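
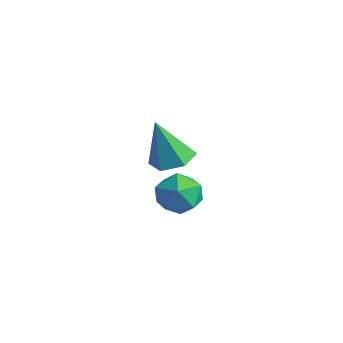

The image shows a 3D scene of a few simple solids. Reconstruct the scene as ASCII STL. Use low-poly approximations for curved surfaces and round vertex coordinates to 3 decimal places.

solid 
facet normal -0.823 0.568 -0.027
outer loop
vertex -0.01 3.494 -2.58
vertex -0.368 3.018 -1.688
vertex 0.238 3.9 -1.618
endloop
endfacet
facet normal -0.267 0.911 -0.316
outer loop
vertex -0.01 3.494 -2.58
vertex 0.238 3.9 -1.618
vertex 0.983 3.851 -2.389
endloop
endfacet
facet normal -0.020 0.515 -0.857
outer loop
vertex -0.01 3.494 -2.58
vertex 0.983 3.851 -2.389
vertex 0.837 2.939 -2.934
endloop
endfacet
facet normal -0.424 -0.071 -0.903
outer loop
vertex -0.01 3.494 -2.58
vertex 0.837 2.939 -2.934
vertex 0.001 2.425 -2.501
endloop
endfacet
facet normal -0.920 -0.038 -0.390
outer loop
vertex -0.01 3.494 -2.58
vertex 0.001 2.425 -2.501
vertex -0.368 3.018 -1.688
endloop
endfacet
facet normal 0.248 0.952 0.179
outer loop
vertex 0.983 3.851 -2.389
vertex 0.238 3.9 -1.618
vertex 1.239 3.595 -1.379
endloop
endfacet
facet normal -0.653 0.397 0.645
outer loop
vertex 0.238 3.9 -1.618
vertex -0.368 3.018 -1.688
vertex 0.403 3.081 -0.946
endloop
endfacet
facet normal -0.810 -0.583 0.058
outer loop
vertex -0.368 3.018 -1.688
vertex 0.001 2.425 -2.501
vertex 0.257 2.169 -1.491
endloop
endfacet
facet normal -0.009 -0.635 -0.772
outer loop
vertex 0.001 2.425 -2.501
vertex 0.837 2.939 -2.934
vertex 1.002 2.12 -2.262
endloop
endfacet
facet normal 0.645 0.313 -0.697
outer loop
vertex 0.837 2.939 -2.934
vertex 0.983 3.851 -2.389
vertex 1.608 3.002 -2.192
endloop
endfacet
facet normal 0.424 0.071 0.903
outer loop
vertex 1.25 2.526 -1.3
vertex 1.239 3.595 -1.379
vertex 0.403 3.081 -0.946
endloop
endfacet
facet normal 0.020 -0.515 0.857
outer loop
vertex 1.25 2.526 -1.3
vertex 0.403 3.081 -0.946
vertex 0.257 2.169 -1.491
endloop
endfacet
facet normal 0.267 -0.911 0.316
outer loop
vertex 1.25 2.526 -1.3
vertex 0.257 2.169 -1.491
vertex 1.002 2.12 -2.262
endloop
endfacet
facet normal 0.823 -0.568 0.027
outer loop
vertex 1.25 2.526 -1.3
vertex 1.002 2.12 -2.262
vertex 1.608 3.002 -2.192
endloop
endfacet
facet normal 0.920 0.038 0.390
outer loop
vertex 1.25 2.526 -1.3
vertex 1.608 3.002 -2.192
vertex 1.239 3.595 -1.379
endloop
endfacet
facet normal 0.009 0.635 0.772
outer loop
vertex 0.403 3.081 -0.946
vertex 1.239 3.595 -1.379
vertex 0.238 3.9 -1.618
endloop
endfacet
facet normal -0.645 -0.313 0.697
outer loop
vertex 0.257 2.169 -1.491
vertex 0.403 3.081 -0.946
vertex -0.368 3.018 -1.688
endloop
endfacet
facet normal -0.248 -0.952 -0.179
outer loop
vertex 1.002 2.12 -2.262
vertex 0.257 2.169 -1.491
vertex 0.001 2.425 -2.501
endloop
endfacet
facet normal 0.653 -0.397 -0.645
outer loop
vertex 1.608 3.002 -2.192
vertex 1.002 2.12 -2.262
vertex 0.837 2.939 -2.934
endloop
endfacet
facet normal 0.810 0.583 -0.058
outer loop
vertex 1.239 3.595 -1.379
vertex 1.608 3.002 -2.192
vertex 0.983 3.851 -2.389
endloop
endfacet
facet normal 0.141 0.274 -0.951
outer loop
vertex 2.696 2.339 1.537
vertex 2.184 1.64 1.26
vertex 1.798 2.446 1.435
endloop
endfacet
facet normal 0.025 0.791 0.611
outer loop
vertex 2.696 2.339 1.537
vertex 1.798 2.446 1.435
vertex 1.896 1.08 3.2
endloop
endfacet
facet normal 0.141 0.274 -0.951
outer loop
vertex 1.798 2.446 1.435
vertex 2.184 1.64 1.26
vertex 1.286 1.747 1.158
endloop
endfacet
facet normal -0.810 0.441 0.386
outer loop
vertex 1.798 2.446 1.435
vertex 1.286 1.747 1.158
vertex 1.896 1.08 3.2
endloop
endfacet
facet normal 0.141 0.275 -0.951
outer loop
vertex 1.286 1.747 1.158
vertex 2.184 1.64 1.26
vertex 1.671 0.941 0.982
endloop
endfacet
facet normal -0.886 -0.449 0.118
outer loop
vertex 1.286 1.747 1.158
vertex 1.671 0.941 0.982
vertex 1.896 1.08 3.2
endloop
endfacet
facet normal 0.141 0.275 -0.951
outer loop
vertex 1.671 0.941 0.982
vertex 2.184 1.64 1.26
vertex 2.569 0.835 1.084
endloop
endfacet
facet normal -0.125 -0.989 0.075
outer loop
vertex 1.671 0.941 0.982
vertex 2.569 0.835 1.084
vertex 1.896 1.08 3.2
endloop
endfacet
facet normal 0.141 0.275 -0.951
outer loop
vertex 2.569 0.835 1.084
vertex 2.184 1.64 1.26
vertex 3.081 1.534 1.362
endloop
endfacet
facet normal 0.709 -0.638 0.299
outer loop
vertex 2.569 0.835 1.084
vertex 3.081 1.534 1.362
vertex 1.896 1.08 3.2
endloop
endfacet
facet normal 0.141 0.274 -0.951
outer loop
vertex 3.081 1.534 1.362
vertex 2.184 1.64 1.26
vertex 2.696 2.339 1.537
endloop
endfacet
facet normal 0.784 0.252 0.568
outer loop
vertex 3.081 1.534 1.362
vertex 2.696 2.339 1.537
vertex 1.896 1.08 3.2
endloop
endfacet

endsolid


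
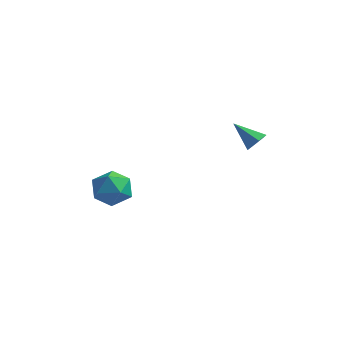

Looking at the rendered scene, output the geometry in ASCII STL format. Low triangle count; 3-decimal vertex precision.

solid 
facet normal 0.255 0.844 0.472
outer loop
vertex -2.79 -2.736 -2.383
vertex -3.401 -3.062 -1.469
vertex -2.295 -3.35 -1.552
endloop
endfacet
facet normal 0.767 0.642 0.017
outer loop
vertex -2.79 -2.736 -2.383
vertex -2.295 -3.35 -1.552
vertex -2.072 -3.587 -2.651
endloop
endfacet
facet normal 0.480 0.605 -0.635
outer loop
vertex -2.79 -2.736 -2.383
vertex -2.072 -3.587 -2.651
vertex -3.04 -3.445 -3.247
endloop
endfacet
facet normal -0.208 0.785 -0.584
outer loop
vertex -2.79 -2.736 -2.383
vertex -3.04 -3.445 -3.247
vertex -3.862 -3.12 -2.517
endloop
endfacet
facet normal -0.347 0.933 0.101
outer loop
vertex -2.79 -2.736 -2.383
vertex -3.862 -3.12 -2.517
vertex -3.401 -3.062 -1.469
endloop
endfacet
facet normal 0.979 -0.014 0.202
outer loop
vertex -2.072 -3.587 -2.651
vertex -2.295 -3.35 -1.552
vertex -2.238 -4.44 -1.903
endloop
endfacet
facet normal 0.152 0.313 0.938
outer loop
vertex -2.295 -3.35 -1.552
vertex -3.401 -3.062 -1.469
vertex -3.06 -4.115 -1.173
endloop
endfacet
facet normal -0.824 0.456 0.337
outer loop
vertex -3.401 -3.062 -1.469
vertex -3.862 -3.12 -2.517
vertex -4.028 -3.973 -1.769
endloop
endfacet
facet normal -0.599 0.217 -0.771
outer loop
vertex -3.862 -3.12 -2.517
vertex -3.04 -3.445 -3.247
vertex -3.805 -4.21 -2.868
endloop
endfacet
facet normal 0.515 -0.073 -0.854
outer loop
vertex -3.04 -3.445 -3.247
vertex -2.072 -3.587 -2.651
vertex -2.699 -4.498 -2.951
endloop
endfacet
facet normal 0.208 -0.785 0.584
outer loop
vertex -3.31 -4.824 -2.037
vertex -2.238 -4.44 -1.903
vertex -3.06 -4.115 -1.173
endloop
endfacet
facet normal -0.480 -0.605 0.635
outer loop
vertex -3.31 -4.824 -2.037
vertex -3.06 -4.115 -1.173
vertex -4.028 -3.973 -1.769
endloop
endfacet
facet normal -0.767 -0.642 -0.017
outer loop
vertex -3.31 -4.824 -2.037
vertex -4.028 -3.973 -1.769
vertex -3.805 -4.21 -2.868
endloop
endfacet
facet normal -0.255 -0.844 -0.472
outer loop
vertex -3.31 -4.824 -2.037
vertex -3.805 -4.21 -2.868
vertex -2.699 -4.498 -2.951
endloop
endfacet
facet normal 0.347 -0.933 -0.101
outer loop
vertex -3.31 -4.824 -2.037
vertex -2.699 -4.498 -2.951
vertex -2.238 -4.44 -1.903
endloop
endfacet
facet normal 0.599 -0.217 0.771
outer loop
vertex -3.06 -4.115 -1.173
vertex -2.238 -4.44 -1.903
vertex -2.295 -3.35 -1.552
endloop
endfacet
facet normal -0.515 0.073 0.854
outer loop
vertex -4.028 -3.973 -1.769
vertex -3.06 -4.115 -1.173
vertex -3.401 -3.062 -1.469
endloop
endfacet
facet normal -0.979 0.014 -0.202
outer loop
vertex -3.805 -4.21 -2.868
vertex -4.028 -3.973 -1.769
vertex -3.862 -3.12 -2.517
endloop
endfacet
facet normal -0.152 -0.313 -0.938
outer loop
vertex -2.699 -4.498 -2.951
vertex -3.805 -4.21 -2.868
vertex -3.04 -3.445 -3.247
endloop
endfacet
facet normal 0.824 -0.456 -0.337
outer loop
vertex -2.238 -4.44 -1.903
vertex -2.699 -4.498 -2.951
vertex -2.072 -3.587 -2.651
endloop
endfacet
facet normal 0.806 -0.057 -0.589
outer loop
vertex 3.869 -2.082 2.046
vertex 3.593 -1.654 1.627
vertex 3.97 -1.434 2.122
endloop
endfacet
facet normal 0.262 -0.153 0.953
outer loop
vertex 3.869 -2.082 2.046
vertex 3.97 -1.434 2.122
vertex 2.327 -1.566 2.553
endloop
endfacet
facet normal 0.806 -0.055 -0.589
outer loop
vertex 3.97 -1.434 2.122
vertex 3.593 -1.654 1.627
vertex 3.693 -1.006 1.703
endloop
endfacet
facet normal 0.117 0.732 0.671
outer loop
vertex 3.97 -1.434 2.122
vertex 3.693 -1.006 1.703
vertex 2.327 -1.566 2.553
endloop
endfacet
facet normal 0.806 -0.055 -0.589
outer loop
vertex 3.693 -1.006 1.703
vertex 3.593 -1.654 1.627
vertex 3.316 -1.226 1.208
endloop
endfacet
facet normal -0.421 0.904 -0.081
outer loop
vertex 3.693 -1.006 1.703
vertex 3.316 -1.226 1.208
vertex 2.327 -1.566 2.553
endloop
endfacet
facet normal 0.805 -0.056 -0.590
outer loop
vertex 3.316 -1.226 1.208
vertex 3.593 -1.654 1.627
vertex 3.215 -1.874 1.132
endloop
endfacet
facet normal -0.813 0.191 -0.550
outer loop
vertex 3.316 -1.226 1.208
vertex 3.215 -1.874 1.132
vertex 2.327 -1.566 2.553
endloop
endfacet
facet normal 0.805 -0.056 -0.590
outer loop
vertex 3.215 -1.874 1.132
vertex 3.593 -1.654 1.627
vertex 3.492 -2.302 1.551
endloop
endfacet
facet normal -0.668 -0.694 -0.267
outer loop
vertex 3.215 -1.874 1.132
vertex 3.492 -2.302 1.551
vertex 2.327 -1.566 2.553
endloop
endfacet
facet normal 0.806 -0.057 -0.589
outer loop
vertex 3.492 -2.302 1.551
vertex 3.593 -1.654 1.627
vertex 3.869 -2.082 2.046
endloop
endfacet
facet normal -0.130 -0.865 0.484
outer loop
vertex 3.492 -2.302 1.551
vertex 3.869 -2.082 2.046
vertex 2.327 -1.566 2.553
endloop
endfacet

endsolid


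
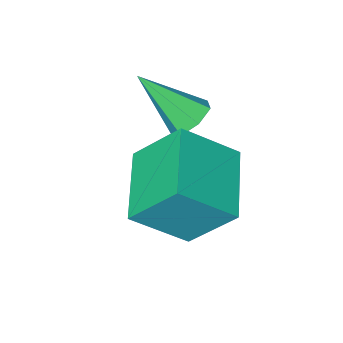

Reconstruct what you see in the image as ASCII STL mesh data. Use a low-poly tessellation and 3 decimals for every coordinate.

solid 
facet normal -0.434 0.496 0.753
outer loop
vertex -3.222 2.003 2.376
vertex -2.249 3.421 2.003
vertex -4.318 2.502 1.416
endloop
endfacet
facet normal -0.553 -0.806 0.212
outer loop
vertex -3.651 1.739 0.257
vertex -3.222 2.003 2.376
vertex -4.318 2.502 1.416
endloop
endfacet
facet normal -0.434 0.496 0.753
outer loop
vertex -4.318 2.502 1.416
vertex -2.249 3.421 2.003
vertex -3.345 3.92 1.043
endloop
endfacet
facet normal -0.712 0.324 -0.623
outer loop
vertex -3.345 3.92 1.043
vertex -3.651 1.739 0.257
vertex -4.318 2.502 1.416
endloop
endfacet
facet normal 0.712 -0.324 0.623
outer loop
vertex -3.222 2.003 2.376
vertex -1.582 2.658 0.844
vertex -2.249 3.421 2.003
endloop
endfacet
facet normal -0.553 -0.806 0.212
outer loop
vertex -2.555 1.24 1.217
vertex -3.222 2.003 2.376
vertex -3.651 1.739 0.257
endloop
endfacet
facet normal 0.712 -0.324 0.623
outer loop
vertex -2.555 1.24 1.217
vertex -1.582 2.658 0.844
vertex -3.222 2.003 2.376
endloop
endfacet
facet normal 0.553 0.806 -0.212
outer loop
vertex -2.249 3.421 2.003
vertex -1.582 2.658 0.844
vertex -3.345 3.92 1.043
endloop
endfacet
facet normal -0.712 0.324 -0.623
outer loop
vertex -2.678 3.157 -0.116
vertex -3.651 1.739 0.257
vertex -3.345 3.92 1.043
endloop
endfacet
facet normal 0.553 0.806 -0.212
outer loop
vertex -3.345 3.92 1.043
vertex -1.582 2.658 0.844
vertex -2.678 3.157 -0.116
endloop
endfacet
facet normal 0.434 -0.496 -0.753
outer loop
vertex -2.678 3.157 -0.116
vertex -2.555 1.24 1.217
vertex -3.651 1.739 0.257
endloop
endfacet
facet normal 0.434 -0.496 -0.753
outer loop
vertex -1.582 2.658 0.844
vertex -2.555 1.24 1.217
vertex -2.678 3.157 -0.116
endloop
endfacet
facet normal -0.476 0.530 -0.702
outer loop
vertex -3.381 1.754 1.84
vertex -3.829 1.422 1.893
vertex -3.71 1.894 2.169
endloop
endfacet
facet normal 0.679 0.600 0.424
outer loop
vertex -3.381 1.754 1.84
vertex -3.71 1.894 2.169
vertex -3.071 0.578 3.007
endloop
endfacet
facet normal -0.477 0.530 -0.701
outer loop
vertex -3.71 1.894 2.169
vertex -3.829 1.422 1.893
vertex -4.128 1.679 2.291
endloop
endfacet
facet normal -0.024 0.529 0.849
outer loop
vertex -3.71 1.894 2.169
vertex -4.128 1.679 2.291
vertex -3.071 0.578 3.007
endloop
endfacet
facet normal -0.477 0.530 -0.701
outer loop
vertex -4.128 1.679 2.291
vertex -3.829 1.422 1.893
vertex -4.321 1.27 2.113
endloop
endfacet
facet normal -0.603 -0.062 0.795
outer loop
vertex -4.128 1.679 2.291
vertex -4.321 1.27 2.113
vertex -3.071 0.578 3.007
endloop
endfacet
facet normal -0.477 0.532 -0.700
outer loop
vertex -4.321 1.27 2.113
vertex -3.829 1.422 1.893
vertex -4.144 0.976 1.769
endloop
endfacet
facet normal -0.618 -0.726 0.302
outer loop
vertex -4.321 1.27 2.113
vertex -4.144 0.976 1.769
vertex -3.071 0.578 3.007
endloop
endfacet
facet normal -0.476 0.531 -0.701
outer loop
vertex -4.144 0.976 1.769
vertex -3.829 1.422 1.893
vertex -3.729 1.018 1.519
endloop
endfacet
facet normal -0.059 -0.964 -0.259
outer loop
vertex -4.144 0.976 1.769
vertex -3.729 1.018 1.519
vertex -3.071 0.578 3.007
endloop
endfacet
facet normal -0.477 0.530 -0.701
outer loop
vertex -3.729 1.018 1.519
vertex -3.829 1.422 1.893
vertex -3.39 1.364 1.55
endloop
endfacet
facet normal 0.653 -0.598 -0.465
outer loop
vertex -3.729 1.018 1.519
vertex -3.39 1.364 1.55
vertex -3.071 0.578 3.007
endloop
endfacet
facet normal -0.477 0.532 -0.700
outer loop
vertex -3.39 1.364 1.55
vertex -3.829 1.422 1.893
vertex -3.381 1.754 1.84
endloop
endfacet
facet normal 0.982 0.098 -0.162
outer loop
vertex -3.39 1.364 1.55
vertex -3.381 1.754 1.84
vertex -3.071 0.578 3.007
endloop
endfacet

endsolid


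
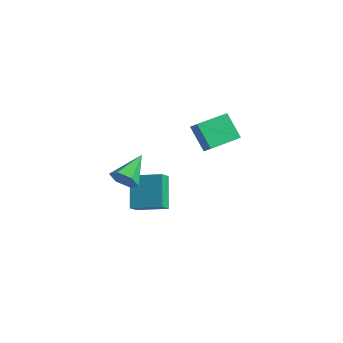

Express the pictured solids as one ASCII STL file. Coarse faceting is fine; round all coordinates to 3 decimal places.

solid 
facet normal -0.651 0.178 0.738
outer loop
vertex 2.236 2.899 3.143
vertex 2.872 4.761 3.255
vertex 1.604 3.152 2.525
endloop
endfacet
facet normal -0.323 -0.945 -0.057
outer loop
vertex 2.748 2.839 1.225
vertex 2.236 2.899 3.143
vertex 1.604 3.152 2.525
endloop
endfacet
facet normal -0.650 0.177 0.739
outer loop
vertex 1.604 3.152 2.525
vertex 2.872 4.761 3.255
vertex 2.239 5.014 2.637
endloop
endfacet
facet normal -0.688 0.275 -0.672
outer loop
vertex 2.239 5.014 2.637
vertex 2.748 2.839 1.225
vertex 1.604 3.152 2.525
endloop
endfacet
facet normal 0.688 -0.275 0.672
outer loop
vertex 2.236 2.899 3.143
vertex 4.016 4.448 1.955
vertex 2.872 4.761 3.255
endloop
endfacet
facet normal -0.322 -0.945 -0.057
outer loop
vertex 3.381 2.586 1.843
vertex 2.236 2.899 3.143
vertex 2.748 2.839 1.225
endloop
endfacet
facet normal 0.688 -0.275 0.672
outer loop
vertex 3.381 2.586 1.843
vertex 4.016 4.448 1.955
vertex 2.236 2.899 3.143
endloop
endfacet
facet normal 0.323 0.945 0.056
outer loop
vertex 2.872 4.761 3.255
vertex 4.016 4.448 1.955
vertex 2.239 5.014 2.637
endloop
endfacet
facet normal -0.688 0.275 -0.672
outer loop
vertex 3.384 4.701 1.337
vertex 2.748 2.839 1.225
vertex 2.239 5.014 2.637
endloop
endfacet
facet normal 0.323 0.945 0.057
outer loop
vertex 2.239 5.014 2.637
vertex 4.016 4.448 1.955
vertex 3.384 4.701 1.337
endloop
endfacet
facet normal 0.650 -0.178 -0.739
outer loop
vertex 3.384 4.701 1.337
vertex 3.381 2.586 1.843
vertex 2.748 2.839 1.225
endloop
endfacet
facet normal 0.651 -0.178 -0.738
outer loop
vertex 4.016 4.448 1.955
vertex 3.381 2.586 1.843
vertex 3.384 4.701 1.337
endloop
endfacet
facet normal -0.427 0.557 0.713
outer loop
vertex 1.277 -1.659 1.254
vertex 2.858 -0.979 1.669
vertex 1.134 -0.922 0.593
endloop
endfacet
facet normal -0.893 -0.384 -0.235
outer loop
vertex 2.022 -2.081 -0.889
vertex 1.277 -1.659 1.254
vertex 1.134 -0.922 0.593
endloop
endfacet
facet normal -0.426 0.557 0.713
outer loop
vertex 1.134 -0.922 0.593
vertex 2.858 -0.979 1.669
vertex 2.715 -0.243 1.008
endloop
endfacet
facet normal -0.143 0.736 -0.661
outer loop
vertex 2.715 -0.243 1.008
vertex 2.022 -2.081 -0.889
vertex 1.134 -0.922 0.593
endloop
endfacet
facet normal 0.143 -0.736 0.661
outer loop
vertex 1.277 -1.659 1.254
vertex 3.746 -2.138 0.187
vertex 2.858 -0.979 1.669
endloop
endfacet
facet normal -0.893 -0.384 -0.235
outer loop
vertex 2.165 -2.817 -0.228
vertex 1.277 -1.659 1.254
vertex 2.022 -2.081 -0.889
endloop
endfacet
facet normal 0.143 -0.737 0.661
outer loop
vertex 2.165 -2.817 -0.228
vertex 3.746 -2.138 0.187
vertex 1.277 -1.659 1.254
endloop
endfacet
facet normal 0.893 0.384 0.235
outer loop
vertex 2.858 -0.979 1.669
vertex 3.746 -2.138 0.187
vertex 2.715 -0.243 1.008
endloop
endfacet
facet normal -0.143 0.736 -0.661
outer loop
vertex 3.603 -1.401 -0.474
vertex 2.022 -2.081 -0.889
vertex 2.715 -0.243 1.008
endloop
endfacet
facet normal 0.893 0.384 0.235
outer loop
vertex 2.715 -0.243 1.008
vertex 3.746 -2.138 0.187
vertex 3.603 -1.401 -0.474
endloop
endfacet
facet normal 0.427 -0.557 -0.713
outer loop
vertex 3.603 -1.401 -0.474
vertex 2.165 -2.817 -0.228
vertex 2.022 -2.081 -0.889
endloop
endfacet
facet normal 0.426 -0.557 -0.713
outer loop
vertex 3.746 -2.138 0.187
vertex 2.165 -2.817 -0.228
vertex 3.603 -1.401 -0.474
endloop
endfacet
facet normal 0.104 -0.899 -0.425
outer loop
vertex 2.961 -3.602 2.948
vertex 2.3 -3.438 2.439
vertex 3.087 -3.231 2.193
endloop
endfacet
facet normal 0.882 0.347 0.318
outer loop
vertex 2.961 -3.602 2.948
vertex 3.087 -3.231 2.193
vertex 2.1 -1.702 3.261
endloop
endfacet
facet normal 0.103 -0.899 -0.426
outer loop
vertex 3.087 -3.231 2.193
vertex 2.3 -3.438 2.439
vertex 2.426 -3.066 1.685
endloop
endfacet
facet normal 0.543 0.687 -0.483
outer loop
vertex 3.087 -3.231 2.193
vertex 2.426 -3.066 1.685
vertex 2.1 -1.702 3.261
endloop
endfacet
facet normal 0.103 -0.899 -0.426
outer loop
vertex 2.426 -3.066 1.685
vertex 2.3 -3.438 2.439
vertex 1.639 -3.273 1.931
endloop
endfacet
facet normal -0.377 0.660 -0.650
outer loop
vertex 2.426 -3.066 1.685
vertex 1.639 -3.273 1.931
vertex 2.1 -1.702 3.261
endloop
endfacet
facet normal 0.102 -0.899 -0.425
outer loop
vertex 1.639 -3.273 1.931
vertex 2.3 -3.438 2.439
vertex 1.513 -3.644 2.685
endloop
endfacet
facet normal -0.956 0.293 -0.015
outer loop
vertex 1.639 -3.273 1.931
vertex 1.513 -3.644 2.685
vertex 2.1 -1.702 3.261
endloop
endfacet
facet normal 0.102 -0.899 -0.425
outer loop
vertex 1.513 -3.644 2.685
vertex 2.3 -3.438 2.439
vertex 2.174 -3.809 3.193
endloop
endfacet
facet normal -0.616 -0.047 0.786
outer loop
vertex 1.513 -3.644 2.685
vertex 2.174 -3.809 3.193
vertex 2.1 -1.702 3.261
endloop
endfacet
facet normal 0.104 -0.899 -0.425
outer loop
vertex 2.174 -3.809 3.193
vertex 2.3 -3.438 2.439
vertex 2.961 -3.602 2.948
endloop
endfacet
facet normal 0.302 -0.020 0.953
outer loop
vertex 2.174 -3.809 3.193
vertex 2.961 -3.602 2.948
vertex 2.1 -1.702 3.261
endloop
endfacet

endsolid


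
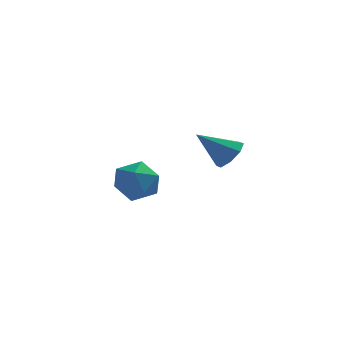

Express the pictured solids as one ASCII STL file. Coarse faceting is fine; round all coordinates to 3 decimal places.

solid 
facet normal -0.851 0.487 0.195
outer loop
vertex -4.456 1.582 -3.412
vertex -4.35 1.334 -2.331
vertex -3.905 2.273 -2.733
endloop
endfacet
facet normal -0.518 0.773 -0.366
outer loop
vertex -4.456 1.582 -3.412
vertex -3.905 2.273 -2.733
vertex -3.507 2.058 -3.751
endloop
endfacet
facet normal -0.439 0.263 -0.859
outer loop
vertex -4.456 1.582 -3.412
vertex -3.507 2.058 -3.751
vertex -3.705 0.985 -3.978
endloop
endfacet
facet normal -0.723 -0.338 -0.602
outer loop
vertex -4.456 1.582 -3.412
vertex -3.705 0.985 -3.978
vertex -4.226 0.537 -3.101
endloop
endfacet
facet normal -0.978 -0.200 0.050
outer loop
vertex -4.456 1.582 -3.412
vertex -4.226 0.537 -3.101
vertex -4.35 1.334 -2.331
endloop
endfacet
facet normal 0.132 0.979 -0.155
outer loop
vertex -3.507 2.058 -3.751
vertex -3.905 2.273 -2.733
vertex -2.814 2.103 -2.879
endloop
endfacet
facet normal -0.407 0.516 0.754
outer loop
vertex -3.905 2.273 -2.733
vertex -4.35 1.334 -2.331
vertex -3.335 1.655 -2.002
endloop
endfacet
facet normal -0.613 -0.596 0.518
outer loop
vertex -4.35 1.334 -2.331
vertex -4.226 0.537 -3.101
vertex -3.533 0.582 -2.229
endloop
endfacet
facet normal -0.200 -0.820 -0.537
outer loop
vertex -4.226 0.537 -3.101
vertex -3.705 0.985 -3.978
vertex -3.135 0.367 -3.247
endloop
endfacet
facet normal 0.260 0.154 -0.953
outer loop
vertex -3.705 0.985 -3.978
vertex -3.507 2.058 -3.751
vertex -2.69 1.306 -3.649
endloop
endfacet
facet normal 0.723 0.338 0.602
outer loop
vertex -2.584 1.058 -2.568
vertex -2.814 2.103 -2.879
vertex -3.335 1.655 -2.002
endloop
endfacet
facet normal 0.439 -0.263 0.859
outer loop
vertex -2.584 1.058 -2.568
vertex -3.335 1.655 -2.002
vertex -3.533 0.582 -2.229
endloop
endfacet
facet normal 0.518 -0.773 0.366
outer loop
vertex -2.584 1.058 -2.568
vertex -3.533 0.582 -2.229
vertex -3.135 0.367 -3.247
endloop
endfacet
facet normal 0.851 -0.487 -0.195
outer loop
vertex -2.584 1.058 -2.568
vertex -3.135 0.367 -3.247
vertex -2.69 1.306 -3.649
endloop
endfacet
facet normal 0.978 0.200 -0.050
outer loop
vertex -2.584 1.058 -2.568
vertex -2.69 1.306 -3.649
vertex -2.814 2.103 -2.879
endloop
endfacet
facet normal 0.200 0.820 0.537
outer loop
vertex -3.335 1.655 -2.002
vertex -2.814 2.103 -2.879
vertex -3.905 2.273 -2.733
endloop
endfacet
facet normal -0.260 -0.154 0.953
outer loop
vertex -3.533 0.582 -2.229
vertex -3.335 1.655 -2.002
vertex -4.35 1.334 -2.331
endloop
endfacet
facet normal -0.132 -0.979 0.155
outer loop
vertex -3.135 0.367 -3.247
vertex -3.533 0.582 -2.229
vertex -4.226 0.537 -3.101
endloop
endfacet
facet normal 0.407 -0.516 -0.754
outer loop
vertex -2.69 1.306 -3.649
vertex -3.135 0.367 -3.247
vertex -3.705 0.985 -3.978
endloop
endfacet
facet normal 0.613 0.596 -0.518
outer loop
vertex -2.814 2.103 -2.879
vertex -2.69 1.306 -3.649
vertex -3.507 2.058 -3.751
endloop
endfacet
facet normal 0.757 0.115 -0.643
outer loop
vertex 0.945 -3.513 0.979
vertex 0.438 -3.494 0.386
vertex 0.757 -2.96 0.857
endloop
endfacet
facet normal 0.224 0.282 0.933
outer loop
vertex 0.945 -3.513 0.979
vertex 0.757 -2.96 0.857
vertex -0.818 -3.686 1.454
endloop
endfacet
facet normal 0.756 0.116 -0.644
outer loop
vertex 0.757 -2.96 0.857
vertex 0.438 -3.494 0.386
vertex 0.382 -2.719 0.46
endloop
endfacet
facet normal -0.134 0.786 0.603
outer loop
vertex 0.757 -2.96 0.857
vertex 0.382 -2.719 0.46
vertex -0.818 -3.686 1.454
endloop
endfacet
facet normal 0.757 0.116 -0.643
outer loop
vertex 0.382 -2.719 0.46
vertex 0.438 -3.494 0.386
vertex 0.04 -2.932 0.019
endloop
endfacet
facet normal -0.590 0.804 0.069
outer loop
vertex 0.382 -2.719 0.46
vertex 0.04 -2.932 0.019
vertex -0.818 -3.686 1.454
endloop
endfacet
facet normal 0.757 0.116 -0.643
outer loop
vertex 0.04 -2.932 0.019
vertex 0.438 -3.494 0.386
vertex -0.069 -3.474 -0.207
endloop
endfacet
facet normal -0.877 0.324 -0.354
outer loop
vertex 0.04 -2.932 0.019
vertex -0.069 -3.474 -0.207
vertex -0.818 -3.686 1.454
endloop
endfacet
facet normal 0.757 0.115 -0.643
outer loop
vertex -0.069 -3.474 -0.207
vertex 0.438 -3.494 0.386
vertex 0.119 -4.027 -0.085
endloop
endfacet
facet normal -0.827 -0.374 -0.421
outer loop
vertex -0.069 -3.474 -0.207
vertex 0.119 -4.027 -0.085
vertex -0.818 -3.686 1.454
endloop
endfacet
facet normal 0.756 0.116 -0.644
outer loop
vertex 0.119 -4.027 -0.085
vertex 0.438 -3.494 0.386
vertex 0.494 -4.268 0.312
endloop
endfacet
facet normal -0.469 -0.879 -0.091
outer loop
vertex 0.119 -4.027 -0.085
vertex 0.494 -4.268 0.312
vertex -0.818 -3.686 1.454
endloop
endfacet
facet normal 0.757 0.116 -0.643
outer loop
vertex 0.494 -4.268 0.312
vertex 0.438 -3.494 0.386
vertex 0.836 -4.055 0.753
endloop
endfacet
facet normal -0.012 -0.897 0.443
outer loop
vertex 0.494 -4.268 0.312
vertex 0.836 -4.055 0.753
vertex -0.818 -3.686 1.454
endloop
endfacet
facet normal 0.757 0.116 -0.643
outer loop
vertex 0.836 -4.055 0.753
vertex 0.438 -3.494 0.386
vertex 0.945 -3.513 0.979
endloop
endfacet
facet normal 0.274 -0.417 0.867
outer loop
vertex 0.836 -4.055 0.753
vertex 0.945 -3.513 0.979
vertex -0.818 -3.686 1.454
endloop
endfacet

endsolid


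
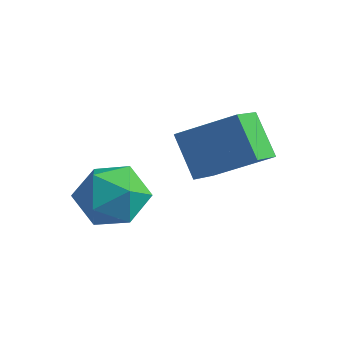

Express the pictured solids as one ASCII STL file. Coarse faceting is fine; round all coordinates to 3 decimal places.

solid 
facet normal -0.631 0.239 0.738
outer loop
vertex 0.176 -1.52 1.798
vertex 1.558 -0.733 2.725
vertex -0.072 -0.413 1.228
endloop
endfacet
facet normal -0.751 -0.427 -0.503
outer loop
vertex 0.862 -0.767 0.135
vertex 0.176 -1.52 1.798
vertex -0.072 -0.413 1.228
endloop
endfacet
facet normal -0.631 0.239 0.738
outer loop
vertex -0.072 -0.413 1.228
vertex 1.558 -0.733 2.725
vertex 1.309 0.374 2.154
endloop
endfacet
facet normal -0.195 0.872 -0.449
outer loop
vertex 1.309 0.374 2.154
vertex 0.862 -0.767 0.135
vertex -0.072 -0.413 1.228
endloop
endfacet
facet normal 0.195 -0.872 0.449
outer loop
vertex 0.176 -1.52 1.798
vertex 2.492 -1.087 1.632
vertex 1.558 -0.733 2.725
endloop
endfacet
facet normal -0.750 -0.428 -0.504
outer loop
vertex 1.111 -1.874 0.706
vertex 0.176 -1.52 1.798
vertex 0.862 -0.767 0.135
endloop
endfacet
facet normal 0.195 -0.872 0.450
outer loop
vertex 1.111 -1.874 0.706
vertex 2.492 -1.087 1.632
vertex 0.176 -1.52 1.798
endloop
endfacet
facet normal 0.751 0.428 0.503
outer loop
vertex 1.558 -0.733 2.725
vertex 2.492 -1.087 1.632
vertex 1.309 0.374 2.154
endloop
endfacet
facet normal -0.195 0.872 -0.449
outer loop
vertex 2.244 0.02 1.062
vertex 0.862 -0.767 0.135
vertex 1.309 0.374 2.154
endloop
endfacet
facet normal 0.750 0.428 0.504
outer loop
vertex 1.309 0.374 2.154
vertex 2.492 -1.087 1.632
vertex 2.244 0.02 1.062
endloop
endfacet
facet normal 0.631 -0.239 -0.738
outer loop
vertex 2.244 0.02 1.062
vertex 1.111 -1.874 0.706
vertex 0.862 -0.767 0.135
endloop
endfacet
facet normal 0.631 -0.239 -0.738
outer loop
vertex 2.492 -1.087 1.632
vertex 1.111 -1.874 0.706
vertex 2.244 0.02 1.062
endloop
endfacet
facet normal -0.994 -0.071 -0.079
outer loop
vertex -1.536 -2.666 -0.857
vertex -1.525 -3.538 -0.215
vertex -1.63 -2.55 0.216
endloop
endfacet
facet normal -0.782 0.608 -0.134
outer loop
vertex -1.536 -2.666 -0.857
vertex -1.63 -2.55 0.216
vertex -1.004 -1.87 -0.349
endloop
endfacet
facet normal -0.327 0.654 -0.682
outer loop
vertex -1.536 -2.666 -0.857
vertex -1.004 -1.87 -0.349
vertex -0.512 -2.438 -1.129
endloop
endfacet
facet normal -0.257 0.003 -0.966
outer loop
vertex -1.536 -2.666 -0.857
vertex -0.512 -2.438 -1.129
vertex -0.834 -3.469 -1.046
endloop
endfacet
facet normal -0.670 -0.446 -0.594
outer loop
vertex -1.536 -2.666 -0.857
vertex -0.834 -3.469 -1.046
vertex -1.525 -3.538 -0.215
endloop
endfacet
facet normal -0.428 0.777 0.461
outer loop
vertex -1.004 -1.87 -0.349
vertex -1.63 -2.55 0.216
vertex -0.666 -2.251 0.606
endloop
endfacet
facet normal -0.771 -0.322 0.549
outer loop
vertex -1.63 -2.55 0.216
vertex -1.525 -3.538 -0.215
vertex -0.988 -3.282 0.689
endloop
endfacet
facet normal -0.247 -0.927 -0.282
outer loop
vertex -1.525 -3.538 -0.215
vertex -0.834 -3.469 -1.046
vertex -0.496 -3.85 -0.091
endloop
endfacet
facet normal 0.421 -0.203 -0.884
outer loop
vertex -0.834 -3.469 -1.046
vertex -0.512 -2.438 -1.129
vertex 0.13 -3.17 -0.656
endloop
endfacet
facet normal 0.309 0.851 -0.425
outer loop
vertex -0.512 -2.438 -1.129
vertex -1.004 -1.87 -0.349
vertex 0.025 -2.182 -0.225
endloop
endfacet
facet normal 0.257 -0.003 0.966
outer loop
vertex 0.036 -3.054 0.417
vertex -0.666 -2.251 0.606
vertex -0.988 -3.282 0.689
endloop
endfacet
facet normal 0.327 -0.654 0.682
outer loop
vertex 0.036 -3.054 0.417
vertex -0.988 -3.282 0.689
vertex -0.496 -3.85 -0.091
endloop
endfacet
facet normal 0.782 -0.608 0.134
outer loop
vertex 0.036 -3.054 0.417
vertex -0.496 -3.85 -0.091
vertex 0.13 -3.17 -0.656
endloop
endfacet
facet normal 0.994 0.071 0.079
outer loop
vertex 0.036 -3.054 0.417
vertex 0.13 -3.17 -0.656
vertex 0.025 -2.182 -0.225
endloop
endfacet
facet normal 0.670 0.446 0.594
outer loop
vertex 0.036 -3.054 0.417
vertex 0.025 -2.182 -0.225
vertex -0.666 -2.251 0.606
endloop
endfacet
facet normal -0.421 0.203 0.884
outer loop
vertex -0.988 -3.282 0.689
vertex -0.666 -2.251 0.606
vertex -1.63 -2.55 0.216
endloop
endfacet
facet normal -0.309 -0.851 0.425
outer loop
vertex -0.496 -3.85 -0.091
vertex -0.988 -3.282 0.689
vertex -1.525 -3.538 -0.215
endloop
endfacet
facet normal 0.428 -0.777 -0.461
outer loop
vertex 0.13 -3.17 -0.656
vertex -0.496 -3.85 -0.091
vertex -0.834 -3.469 -1.046
endloop
endfacet
facet normal 0.771 0.322 -0.549
outer loop
vertex 0.025 -2.182 -0.225
vertex 0.13 -3.17 -0.656
vertex -0.512 -2.438 -1.129
endloop
endfacet
facet normal 0.247 0.927 0.282
outer loop
vertex -0.666 -2.251 0.606
vertex 0.025 -2.182 -0.225
vertex -1.004 -1.87 -0.349
endloop
endfacet

endsolid


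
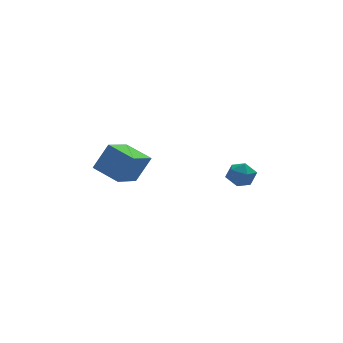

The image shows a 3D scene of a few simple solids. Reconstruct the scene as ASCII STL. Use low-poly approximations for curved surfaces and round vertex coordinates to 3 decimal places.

solid 
facet normal -0.024 0.977 0.211
outer loop
vertex 3.712 -2.18 -1.986
vertex 3.442 -2.394 -1.025
vertex 4.429 -2.316 -1.273
endloop
endfacet
facet normal 0.456 0.838 -0.299
outer loop
vertex 3.712 -2.18 -1.986
vertex 4.429 -2.316 -1.273
vertex 4.553 -2.715 -2.203
endloop
endfacet
facet normal 0.116 0.525 -0.843
outer loop
vertex 3.712 -2.18 -1.986
vertex 4.553 -2.715 -2.203
vertex 3.643 -3.04 -2.531
endloop
endfacet
facet normal -0.575 0.470 -0.670
outer loop
vertex 3.712 -2.18 -1.986
vertex 3.643 -3.04 -2.531
vertex 2.957 -2.842 -1.803
endloop
endfacet
facet normal -0.662 0.749 -0.019
outer loop
vertex 3.712 -2.18 -1.986
vertex 2.957 -2.842 -1.803
vertex 3.442 -2.394 -1.025
endloop
endfacet
facet normal 0.927 0.372 -0.036
outer loop
vertex 4.553 -2.715 -2.203
vertex 4.429 -2.316 -1.273
vertex 4.803 -3.258 -1.377
endloop
endfacet
facet normal 0.151 0.597 0.788
outer loop
vertex 4.429 -2.316 -1.273
vertex 3.442 -2.394 -1.025
vertex 4.117 -3.06 -0.649
endloop
endfacet
facet normal -0.880 0.229 0.417
outer loop
vertex 3.442 -2.394 -1.025
vertex 2.957 -2.842 -1.803
vertex 3.207 -3.385 -0.977
endloop
endfacet
facet normal -0.739 -0.223 -0.636
outer loop
vertex 2.957 -2.842 -1.803
vertex 3.643 -3.04 -2.531
vertex 3.331 -3.784 -1.907
endloop
endfacet
facet normal 0.378 -0.134 -0.916
outer loop
vertex 3.643 -3.04 -2.531
vertex 4.553 -2.715 -2.203
vertex 4.318 -3.706 -2.155
endloop
endfacet
facet normal 0.575 -0.470 0.670
outer loop
vertex 4.048 -3.92 -1.194
vertex 4.803 -3.258 -1.377
vertex 4.117 -3.06 -0.649
endloop
endfacet
facet normal -0.116 -0.525 0.843
outer loop
vertex 4.048 -3.92 -1.194
vertex 4.117 -3.06 -0.649
vertex 3.207 -3.385 -0.977
endloop
endfacet
facet normal -0.456 -0.838 0.299
outer loop
vertex 4.048 -3.92 -1.194
vertex 3.207 -3.385 -0.977
vertex 3.331 -3.784 -1.907
endloop
endfacet
facet normal 0.024 -0.977 -0.211
outer loop
vertex 4.048 -3.92 -1.194
vertex 3.331 -3.784 -1.907
vertex 4.318 -3.706 -2.155
endloop
endfacet
facet normal 0.662 -0.749 0.019
outer loop
vertex 4.048 -3.92 -1.194
vertex 4.318 -3.706 -2.155
vertex 4.803 -3.258 -1.377
endloop
endfacet
facet normal 0.739 0.223 0.636
outer loop
vertex 4.117 -3.06 -0.649
vertex 4.803 -3.258 -1.377
vertex 4.429 -2.316 -1.273
endloop
endfacet
facet normal -0.378 0.134 0.916
outer loop
vertex 3.207 -3.385 -0.977
vertex 4.117 -3.06 -0.649
vertex 3.442 -2.394 -1.025
endloop
endfacet
facet normal -0.927 -0.372 0.036
outer loop
vertex 3.331 -3.784 -1.907
vertex 3.207 -3.385 -0.977
vertex 2.957 -2.842 -1.803
endloop
endfacet
facet normal -0.151 -0.597 -0.788
outer loop
vertex 4.318 -3.706 -2.155
vertex 3.331 -3.784 -1.907
vertex 3.643 -3.04 -2.531
endloop
endfacet
facet normal 0.880 -0.229 -0.417
outer loop
vertex 4.803 -3.258 -1.377
vertex 4.318 -3.706 -2.155
vertex 4.553 -2.715 -2.203
endloop
endfacet
facet normal -0.590 -0.728 0.350
outer loop
vertex -2.824 -4.991 1.092
vertex -4.117 -3.643 1.718
vertex -3.765 -5.075 -0.67
endloop
endfacet
facet normal 0.656 -0.684 -0.318
outer loop
vertex -2.503 -3.517 -1.418
vertex -2.824 -4.991 1.092
vertex -3.765 -5.075 -0.67
endloop
endfacet
facet normal -0.590 -0.728 0.350
outer loop
vertex -3.765 -5.075 -0.67
vertex -4.117 -3.643 1.718
vertex -5.058 -3.727 -0.045
endloop
endfacet
facet normal -0.470 -0.042 -0.882
outer loop
vertex -5.058 -3.727 -0.045
vertex -2.503 -3.517 -1.418
vertex -3.765 -5.075 -0.67
endloop
endfacet
facet normal 0.471 0.042 0.881
outer loop
vertex -2.824 -4.991 1.092
vertex -2.855 -2.085 0.97
vertex -4.117 -3.643 1.718
endloop
endfacet
facet normal 0.656 -0.684 -0.318
outer loop
vertex -1.562 -3.433 0.345
vertex -2.824 -4.991 1.092
vertex -2.503 -3.517 -1.418
endloop
endfacet
facet normal 0.470 0.042 0.882
outer loop
vertex -1.562 -3.433 0.345
vertex -2.855 -2.085 0.97
vertex -2.824 -4.991 1.092
endloop
endfacet
facet normal -0.656 0.684 0.318
outer loop
vertex -4.117 -3.643 1.718
vertex -2.855 -2.085 0.97
vertex -5.058 -3.727 -0.045
endloop
endfacet
facet normal -0.470 -0.042 -0.882
outer loop
vertex -3.796 -2.169 -0.792
vertex -2.503 -3.517 -1.418
vertex -5.058 -3.727 -0.045
endloop
endfacet
facet normal -0.656 0.684 0.318
outer loop
vertex -5.058 -3.727 -0.045
vertex -2.855 -2.085 0.97
vertex -3.796 -2.169 -0.792
endloop
endfacet
facet normal 0.590 0.728 -0.349
outer loop
vertex -3.796 -2.169 -0.792
vertex -1.562 -3.433 0.345
vertex -2.503 -3.517 -1.418
endloop
endfacet
facet normal 0.590 0.728 -0.350
outer loop
vertex -2.855 -2.085 0.97
vertex -1.562 -3.433 0.345
vertex -3.796 -2.169 -0.792
endloop
endfacet

endsolid


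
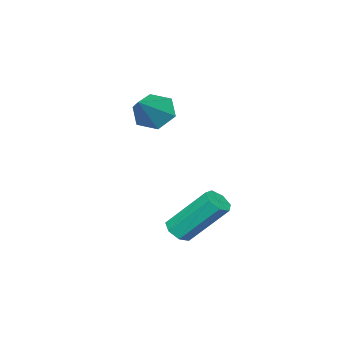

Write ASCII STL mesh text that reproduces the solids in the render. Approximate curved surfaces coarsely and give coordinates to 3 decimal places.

solid 
facet normal 0.248 -0.611 -0.752
outer loop
vertex -0.957 -0.402 -1.567
vertex -1.505 -0.393 -1.755
vertex -1.068 -0.04 -1.898
endloop
endfacet
facet normal 0.943 0.329 0.043
outer loop
vertex -0.957 -0.402 -1.567
vertex -1.068 -0.04 -1.898
vertex -1.486 0.904 0.043
endloop
endfacet
facet normal 0.943 0.330 0.042
outer loop
vertex -1.486 0.904 0.043
vertex -1.068 -0.04 -1.898
vertex -1.598 1.266 -0.288
endloop
endfacet
facet normal -0.247 0.611 0.752
outer loop
vertex -1.486 0.904 0.043
vertex -1.598 1.266 -0.288
vertex -2.035 0.913 -0.145
endloop
endfacet
facet normal 0.247 -0.610 -0.753
outer loop
vertex -1.068 -0.04 -1.898
vertex -1.505 -0.393 -1.755
vertex -1.509 0.057 -2.121
endloop
endfacet
facet normal 0.415 0.769 -0.487
outer loop
vertex -1.068 -0.04 -1.898
vertex -1.509 0.057 -2.121
vertex -1.598 1.266 -0.288
endloop
endfacet
facet normal 0.416 0.768 -0.487
outer loop
vertex -1.598 1.266 -0.288
vertex -1.509 0.057 -2.121
vertex -2.038 1.363 -0.511
endloop
endfacet
facet normal -0.247 0.610 0.753
outer loop
vertex -1.598 1.266 -0.288
vertex -2.038 1.363 -0.511
vertex -2.035 0.913 -0.145
endloop
endfacet
facet normal 0.248 -0.610 -0.753
outer loop
vertex -1.509 0.057 -2.121
vertex -1.505 -0.393 -1.755
vertex -1.947 -0.185 -2.069
endloop
endfacet
facet normal -0.425 0.630 -0.650
outer loop
vertex -1.509 0.057 -2.121
vertex -1.947 -0.185 -2.069
vertex -2.038 1.363 -0.511
endloop
endfacet
facet normal -0.426 0.629 -0.650
outer loop
vertex -2.038 1.363 -0.511
vertex -1.947 -0.185 -2.069
vertex -2.476 1.121 -0.458
endloop
endfacet
facet normal -0.246 0.611 0.753
outer loop
vertex -2.038 1.363 -0.511
vertex -2.476 1.121 -0.458
vertex -2.035 0.913 -0.145
endloop
endfacet
facet normal 0.247 -0.610 -0.753
outer loop
vertex -1.947 -0.185 -2.069
vertex -1.505 -0.393 -1.755
vertex -2.052 -0.584 -1.78
endloop
endfacet
facet normal -0.946 0.015 -0.323
outer loop
vertex -1.947 -0.185 -2.069
vertex -2.052 -0.584 -1.78
vertex -2.476 1.121 -0.458
endloop
endfacet
facet normal -0.946 0.017 -0.325
outer loop
vertex -2.476 1.121 -0.458
vertex -2.052 -0.584 -1.78
vertex -2.582 0.722 -0.17
endloop
endfacet
facet normal -0.247 0.609 0.753
outer loop
vertex -2.476 1.121 -0.458
vertex -2.582 0.722 -0.17
vertex -2.035 0.913 -0.145
endloop
endfacet
facet normal 0.247 -0.610 -0.753
outer loop
vertex -2.052 -0.584 -1.78
vertex -1.505 -0.393 -1.755
vertex -1.746 -0.839 -1.473
endloop
endfacet
facet normal -0.754 -0.609 0.246
outer loop
vertex -2.052 -0.584 -1.78
vertex -1.746 -0.839 -1.473
vertex -2.582 0.722 -0.17
endloop
endfacet
facet normal -0.754 -0.609 0.247
outer loop
vertex -2.582 0.722 -0.17
vertex -1.746 -0.839 -1.473
vertex -2.275 0.467 0.138
endloop
endfacet
facet normal -0.248 0.611 0.752
outer loop
vertex -2.582 0.722 -0.17
vertex -2.275 0.467 0.138
vertex -2.035 0.913 -0.145
endloop
endfacet
facet normal 0.248 -0.610 -0.753
outer loop
vertex -1.746 -0.839 -1.473
vertex -1.505 -0.393 -1.755
vertex -1.258 -0.758 -1.378
endloop
endfacet
facet normal 0.006 -0.776 0.631
outer loop
vertex -1.746 -0.839 -1.473
vertex -1.258 -0.758 -1.378
vertex -2.275 0.467 0.138
endloop
endfacet
facet normal 0.007 -0.775 0.631
outer loop
vertex -2.275 0.467 0.138
vertex -1.258 -0.758 -1.378
vertex -1.788 0.548 0.232
endloop
endfacet
facet normal -0.247 0.610 0.753
outer loop
vertex -2.275 0.467 0.138
vertex -1.788 0.548 0.232
vertex -2.035 0.913 -0.145
endloop
endfacet
facet normal 0.248 -0.610 -0.753
outer loop
vertex -1.258 -0.758 -1.378
vertex -1.505 -0.393 -1.755
vertex -0.957 -0.402 -1.567
endloop
endfacet
facet normal 0.762 -0.357 0.540
outer loop
vertex -1.258 -0.758 -1.378
vertex -0.957 -0.402 -1.567
vertex -1.788 0.548 0.232
endloop
endfacet
facet normal 0.761 -0.358 0.541
outer loop
vertex -1.788 0.548 0.232
vertex -0.957 -0.402 -1.567
vertex -1.486 0.904 0.043
endloop
endfacet
facet normal -0.248 0.610 0.753
outer loop
vertex -1.788 0.548 0.232
vertex -1.486 0.904 0.043
vertex -2.035 0.913 -0.145
endloop
endfacet
facet normal -0.803 -0.183 -0.567
outer loop
vertex -3.069 -2.403 2.122
vertex -3.426 -2.842 2.769
vertex -3.566 -1.997 2.694
endloop
endfacet
facet normal 0.462 0.862 -0.210
outer loop
vertex -3.069 -2.403 2.122
vertex -3.566 -1.997 2.694
vertex -2.094 -2.538 3.711
endloop
endfacet
facet normal -0.802 -0.183 -0.568
outer loop
vertex -3.566 -1.997 2.694
vertex -3.426 -2.842 2.769
vertex -3.924 -2.436 3.341
endloop
endfacet
facet normal -0.062 0.841 0.537
outer loop
vertex -3.566 -1.997 2.694
vertex -3.924 -2.436 3.341
vertex -2.094 -2.538 3.711
endloop
endfacet
facet normal -0.802 -0.183 -0.568
outer loop
vertex -3.924 -2.436 3.341
vertex -3.426 -2.842 2.769
vertex -3.784 -3.281 3.416
endloop
endfacet
facet normal -0.195 0.055 0.979
outer loop
vertex -3.924 -2.436 3.341
vertex -3.784 -3.281 3.416
vertex -2.094 -2.538 3.711
endloop
endfacet
facet normal -0.802 -0.183 -0.568
outer loop
vertex -3.784 -3.281 3.416
vertex -3.426 -2.842 2.769
vertex -3.286 -3.687 2.844
endloop
endfacet
facet normal 0.195 -0.712 0.675
outer loop
vertex -3.784 -3.281 3.416
vertex -3.286 -3.687 2.844
vertex -2.094 -2.538 3.711
endloop
endfacet
facet normal -0.803 -0.183 -0.567
outer loop
vertex -3.286 -3.687 2.844
vertex -3.426 -2.842 2.769
vertex -2.929 -3.248 2.197
endloop
endfacet
facet normal 0.719 -0.691 -0.072
outer loop
vertex -3.286 -3.687 2.844
vertex -2.929 -3.248 2.197
vertex -2.094 -2.538 3.711
endloop
endfacet
facet normal -0.803 -0.183 -0.567
outer loop
vertex -2.929 -3.248 2.197
vertex -3.426 -2.842 2.769
vertex -3.069 -2.403 2.122
endloop
endfacet
facet normal 0.852 0.095 -0.515
outer loop
vertex -2.929 -3.248 2.197
vertex -3.069 -2.403 2.122
vertex -2.094 -2.538 3.711
endloop
endfacet

endsolid


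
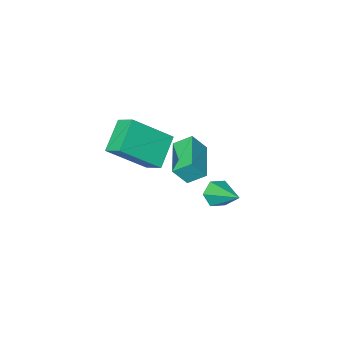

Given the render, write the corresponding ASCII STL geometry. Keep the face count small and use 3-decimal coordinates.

solid 
facet normal -0.722 0.267 -0.638
outer loop
vertex -3.751 -3.436 0.892
vertex -2.67 -2.643 -0.0
vertex -3.578 -4.298 0.336
endloop
endfacet
facet normal -0.671 -0.492 0.554
outer loop
vertex -2.01 -4.877 1.72
vertex -3.751 -3.436 0.892
vertex -3.578 -4.298 0.336
endloop
endfacet
facet normal -0.722 0.267 -0.638
outer loop
vertex -3.578 -4.298 0.336
vertex -2.67 -2.643 -0.0
vertex -2.497 -3.505 -0.556
endloop
endfacet
facet normal 0.166 -0.828 -0.535
outer loop
vertex -2.497 -3.505 -0.556
vertex -2.01 -4.877 1.72
vertex -3.578 -4.298 0.336
endloop
endfacet
facet normal -0.166 0.828 0.535
outer loop
vertex -3.751 -3.436 0.892
vertex -1.102 -3.222 1.384
vertex -2.67 -2.643 -0.0
endloop
endfacet
facet normal -0.671 -0.492 0.554
outer loop
vertex -2.183 -4.015 2.276
vertex -3.751 -3.436 0.892
vertex -2.01 -4.877 1.72
endloop
endfacet
facet normal -0.166 0.828 0.535
outer loop
vertex -2.183 -4.015 2.276
vertex -1.102 -3.222 1.384
vertex -3.751 -3.436 0.892
endloop
endfacet
facet normal 0.671 0.492 -0.554
outer loop
vertex -2.67 -2.643 -0.0
vertex -1.102 -3.222 1.384
vertex -2.497 -3.505 -0.556
endloop
endfacet
facet normal 0.166 -0.828 -0.535
outer loop
vertex -0.929 -4.084 0.828
vertex -2.01 -4.877 1.72
vertex -2.497 -3.505 -0.556
endloop
endfacet
facet normal 0.671 0.492 -0.554
outer loop
vertex -2.497 -3.505 -0.556
vertex -1.102 -3.222 1.384
vertex -0.929 -4.084 0.828
endloop
endfacet
facet normal 0.722 -0.267 0.638
outer loop
vertex -0.929 -4.084 0.828
vertex -2.183 -4.015 2.276
vertex -2.01 -4.877 1.72
endloop
endfacet
facet normal 0.722 -0.267 0.638
outer loop
vertex -1.102 -3.222 1.384
vertex -2.183 -4.015 2.276
vertex -0.929 -4.084 0.828
endloop
endfacet
facet normal -0.640 0.505 0.578
outer loop
vertex -3.915 -2.294 1.701
vertex -2.974 -0.836 1.469
vertex -4.474 -2.063 0.88
endloop
endfacet
facet normal -0.539 -0.832 0.133
outer loop
vertex -3.866 -2.544 0.331
vertex -3.915 -2.294 1.701
vertex -4.474 -2.063 0.88
endloop
endfacet
facet normal -0.641 0.506 0.578
outer loop
vertex -4.474 -2.063 0.88
vertex -2.974 -0.836 1.469
vertex -3.533 -0.606 0.648
endloop
endfacet
facet normal -0.548 0.226 -0.805
outer loop
vertex -3.533 -0.606 0.648
vertex -3.866 -2.544 0.331
vertex -4.474 -2.063 0.88
endloop
endfacet
facet normal 0.548 -0.226 0.805
outer loop
vertex -3.915 -2.294 1.701
vertex -2.366 -1.317 0.92
vertex -2.974 -0.836 1.469
endloop
endfacet
facet normal -0.538 -0.833 0.133
outer loop
vertex -3.307 -2.774 1.152
vertex -3.915 -2.294 1.701
vertex -3.866 -2.544 0.331
endloop
endfacet
facet normal 0.548 -0.226 0.805
outer loop
vertex -3.307 -2.774 1.152
vertex -2.366 -1.317 0.92
vertex -3.915 -2.294 1.701
endloop
endfacet
facet normal 0.538 0.832 -0.133
outer loop
vertex -2.974 -0.836 1.469
vertex -2.366 -1.317 0.92
vertex -3.533 -0.606 0.648
endloop
endfacet
facet normal -0.549 0.226 -0.805
outer loop
vertex -2.925 -1.086 0.099
vertex -3.866 -2.544 0.331
vertex -3.533 -0.606 0.648
endloop
endfacet
facet normal 0.538 0.833 -0.132
outer loop
vertex -3.533 -0.606 0.648
vertex -2.366 -1.317 0.92
vertex -2.925 -1.086 0.099
endloop
endfacet
facet normal 0.641 -0.505 -0.578
outer loop
vertex -2.925 -1.086 0.099
vertex -3.307 -2.774 1.152
vertex -3.866 -2.544 0.331
endloop
endfacet
facet normal 0.640 -0.506 -0.578
outer loop
vertex -2.366 -1.317 0.92
vertex -3.307 -2.774 1.152
vertex -2.925 -1.086 0.099
endloop
endfacet
facet normal 0.014 -0.861 -0.509
outer loop
vertex -2.981 0.508 -0.146
vertex -3.467 0.275 0.234
vertex -3.61 0.601 -0.321
endloop
endfacet
facet normal 0.280 0.738 -0.614
outer loop
vertex -2.981 0.508 -0.146
vertex -3.61 0.601 -0.321
vertex -3.493 1.745 1.106
endloop
endfacet
facet normal 0.015 -0.860 -0.509
outer loop
vertex -3.61 0.601 -0.321
vertex -3.467 0.275 0.234
vertex -4.097 0.368 0.058
endloop
endfacet
facet normal -0.644 0.622 -0.446
outer loop
vertex -3.61 0.601 -0.321
vertex -4.097 0.368 0.058
vertex -3.493 1.745 1.106
endloop
endfacet
facet normal 0.015 -0.860 -0.510
outer loop
vertex -4.097 0.368 0.058
vertex -3.467 0.275 0.234
vertex -3.954 0.041 0.614
endloop
endfacet
facet normal -0.931 0.156 0.331
outer loop
vertex -4.097 0.368 0.058
vertex -3.954 0.041 0.614
vertex -3.493 1.745 1.106
endloop
endfacet
facet normal 0.015 -0.860 -0.510
outer loop
vertex -3.954 0.041 0.614
vertex -3.467 0.275 0.234
vertex -3.325 -0.052 0.79
endloop
endfacet
facet normal -0.291 -0.192 0.937
outer loop
vertex -3.954 0.041 0.614
vertex -3.325 -0.052 0.79
vertex -3.493 1.745 1.106
endloop
endfacet
facet normal 0.014 -0.860 -0.510
outer loop
vertex -3.325 -0.052 0.79
vertex -3.467 0.275 0.234
vertex -2.838 0.181 0.41
endloop
endfacet
facet normal 0.636 -0.076 0.768
outer loop
vertex -3.325 -0.052 0.79
vertex -2.838 0.181 0.41
vertex -3.493 1.745 1.106
endloop
endfacet
facet normal 0.014 -0.860 -0.510
outer loop
vertex -2.838 0.181 0.41
vertex -3.467 0.275 0.234
vertex -2.981 0.508 -0.146
endloop
endfacet
facet normal 0.921 0.389 -0.008
outer loop
vertex -2.838 0.181 0.41
vertex -2.981 0.508 -0.146
vertex -3.493 1.745 1.106
endloop
endfacet

endsolid


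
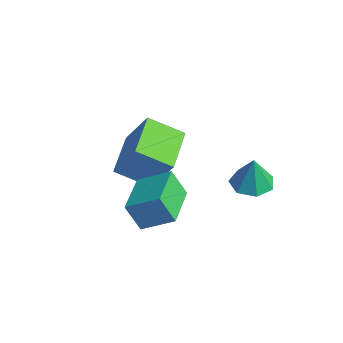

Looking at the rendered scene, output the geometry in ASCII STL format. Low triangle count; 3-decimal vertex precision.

solid 
facet normal -0.791 0.612 -0.020
outer loop
vertex 0.135 -0.785 1.978
vertex 0.911 0.241 2.647
vertex 0.512 -0.335 0.851
endloop
endfacet
facet normal -0.535 -0.707 -0.462
outer loop
vertex 2.149 -1.601 0.893
vertex 0.135 -0.785 1.978
vertex 0.512 -0.335 0.851
endloop
endfacet
facet normal -0.791 0.611 -0.020
outer loop
vertex 0.512 -0.335 0.851
vertex 0.911 0.241 2.647
vertex 1.287 0.691 1.521
endloop
endfacet
facet normal 0.297 0.355 -0.887
outer loop
vertex 1.287 0.691 1.521
vertex 2.149 -1.601 0.893
vertex 0.512 -0.335 0.851
endloop
endfacet
facet normal -0.297 -0.354 0.887
outer loop
vertex 0.135 -0.785 1.978
vertex 2.548 -1.025 2.689
vertex 0.911 0.241 2.647
endloop
endfacet
facet normal -0.535 -0.707 -0.461
outer loop
vertex 1.773 -2.051 2.019
vertex 0.135 -0.785 1.978
vertex 2.149 -1.601 0.893
endloop
endfacet
facet normal -0.297 -0.355 0.887
outer loop
vertex 1.773 -2.051 2.019
vertex 2.548 -1.025 2.689
vertex 0.135 -0.785 1.978
endloop
endfacet
facet normal 0.535 0.707 0.461
outer loop
vertex 0.911 0.241 2.647
vertex 2.548 -1.025 2.689
vertex 1.287 0.691 1.521
endloop
endfacet
facet normal 0.296 0.354 -0.887
outer loop
vertex 2.925 -0.575 1.562
vertex 2.149 -1.601 0.893
vertex 1.287 0.691 1.521
endloop
endfacet
facet normal 0.535 0.707 0.462
outer loop
vertex 1.287 0.691 1.521
vertex 2.548 -1.025 2.689
vertex 2.925 -0.575 1.562
endloop
endfacet
facet normal 0.791 -0.611 0.020
outer loop
vertex 2.925 -0.575 1.562
vertex 1.773 -2.051 2.019
vertex 2.149 -1.601 0.893
endloop
endfacet
facet normal 0.791 -0.611 0.021
outer loop
vertex 2.548 -1.025 2.689
vertex 1.773 -2.051 2.019
vertex 2.925 -0.575 1.562
endloop
endfacet
facet normal -0.172 0.054 -0.984
outer loop
vertex 3.227 3.231 2.218
vertex 2.534 2.729 2.312
vertex 2.584 3.587 2.35
endloop
endfacet
facet normal 0.503 0.750 0.429
outer loop
vertex 3.227 3.231 2.218
vertex 2.584 3.587 2.35
vertex 2.786 2.651 3.748
endloop
endfacet
facet normal -0.172 0.054 -0.984
outer loop
vertex 2.584 3.587 2.35
vertex 2.534 2.729 2.312
vertex 1.904 3.297 2.453
endloop
endfacet
facet normal -0.250 0.787 0.563
outer loop
vertex 2.584 3.587 2.35
vertex 1.904 3.297 2.453
vertex 2.786 2.651 3.748
endloop
endfacet
facet normal -0.172 0.053 -0.984
outer loop
vertex 1.904 3.297 2.453
vertex 2.534 2.729 2.312
vertex 1.699 2.58 2.45
endloop
endfacet
facet normal -0.755 0.213 0.620
outer loop
vertex 1.904 3.297 2.453
vertex 1.699 2.58 2.45
vertex 2.786 2.651 3.748
endloop
endfacet
facet normal -0.172 0.053 -0.984
outer loop
vertex 1.699 2.58 2.45
vertex 2.534 2.729 2.312
vertex 2.123 1.975 2.343
endloop
endfacet
facet normal -0.630 -0.540 0.557
outer loop
vertex 1.699 2.58 2.45
vertex 2.123 1.975 2.343
vertex 2.786 2.651 3.748
endloop
endfacet
facet normal -0.173 0.054 -0.983
outer loop
vertex 2.123 1.975 2.343
vertex 2.534 2.729 2.312
vertex 2.857 1.938 2.212
endloop
endfacet
facet normal 0.030 -0.906 0.422
outer loop
vertex 2.123 1.975 2.343
vertex 2.857 1.938 2.212
vertex 2.786 2.651 3.748
endloop
endfacet
facet normal -0.172 0.054 -0.984
outer loop
vertex 2.857 1.938 2.212
vertex 2.534 2.729 2.312
vertex 3.348 2.497 2.157
endloop
endfacet
facet normal 0.728 -0.608 0.316
outer loop
vertex 2.857 1.938 2.212
vertex 3.348 2.497 2.157
vertex 2.786 2.651 3.748
endloop
endfacet
facet normal -0.172 0.053 -0.984
outer loop
vertex 3.348 2.497 2.157
vertex 2.534 2.729 2.312
vertex 3.227 3.231 2.218
endloop
endfacet
facet normal 0.939 0.128 0.319
outer loop
vertex 3.348 2.497 2.157
vertex 3.227 3.231 2.218
vertex 2.786 2.651 3.748
endloop
endfacet
facet normal -0.450 -0.749 0.487
outer loop
vertex -0.449 -0.602 3.124
vertex -2.023 0.654 3.601
vertex -1.338 -1.109 1.523
endloop
endfacet
facet normal 0.761 -0.607 -0.230
outer loop
vertex -0.597 0.126 0.719
vertex -0.449 -0.602 3.124
vertex -1.338 -1.109 1.523
endloop
endfacet
facet normal -0.450 -0.749 0.487
outer loop
vertex -1.338 -1.109 1.523
vertex -2.023 0.654 3.601
vertex -2.913 0.147 2.0
endloop
endfacet
facet normal -0.468 -0.267 -0.842
outer loop
vertex -2.913 0.147 2.0
vertex -0.597 0.126 0.719
vertex -1.338 -1.109 1.523
endloop
endfacet
facet normal 0.468 0.267 0.842
outer loop
vertex -0.449 -0.602 3.124
vertex -1.282 1.889 2.797
vertex -2.023 0.654 3.601
endloop
endfacet
facet normal 0.761 -0.607 -0.231
outer loop
vertex 0.293 0.633 2.32
vertex -0.449 -0.602 3.124
vertex -0.597 0.126 0.719
endloop
endfacet
facet normal 0.468 0.267 0.842
outer loop
vertex 0.293 0.633 2.32
vertex -1.282 1.889 2.797
vertex -0.449 -0.602 3.124
endloop
endfacet
facet normal -0.761 0.607 0.231
outer loop
vertex -2.023 0.654 3.601
vertex -1.282 1.889 2.797
vertex -2.913 0.147 2.0
endloop
endfacet
facet normal -0.468 -0.267 -0.842
outer loop
vertex -2.171 1.382 1.196
vertex -0.597 0.126 0.719
vertex -2.913 0.147 2.0
endloop
endfacet
facet normal -0.761 0.607 0.230
outer loop
vertex -2.913 0.147 2.0
vertex -1.282 1.889 2.797
vertex -2.171 1.382 1.196
endloop
endfacet
facet normal 0.450 0.749 -0.487
outer loop
vertex -2.171 1.382 1.196
vertex 0.293 0.633 2.32
vertex -0.597 0.126 0.719
endloop
endfacet
facet normal 0.450 0.749 -0.487
outer loop
vertex -1.282 1.889 2.797
vertex 0.293 0.633 2.32
vertex -2.171 1.382 1.196
endloop
endfacet

endsolid


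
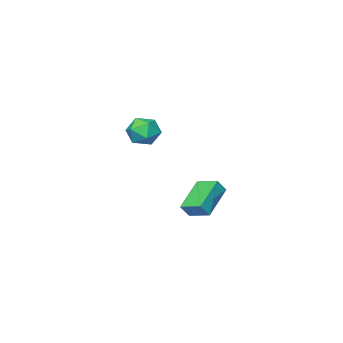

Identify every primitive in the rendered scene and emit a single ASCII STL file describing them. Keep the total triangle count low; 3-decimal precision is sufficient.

solid 
facet normal -0.936 0.327 0.132
outer loop
vertex 2.049 2.923 2.093
vertex 1.749 2.188 1.783
vertex 1.895 2.27 2.618
endloop
endfacet
facet normal -0.495 0.612 0.616
outer loop
vertex 2.049 2.923 2.093
vertex 1.895 2.27 2.618
vertex 2.599 2.74 2.717
endloop
endfacet
facet normal 0.019 0.964 0.266
outer loop
vertex 2.049 2.923 2.093
vertex 2.599 2.74 2.717
vertex 2.887 2.948 1.944
endloop
endfacet
facet normal -0.104 0.895 -0.434
outer loop
vertex 2.049 2.923 2.093
vertex 2.887 2.948 1.944
vertex 2.362 2.607 1.366
endloop
endfacet
facet normal -0.694 0.501 -0.517
outer loop
vertex 2.049 2.923 2.093
vertex 2.362 2.607 1.366
vertex 1.749 2.188 1.783
endloop
endfacet
facet normal -0.191 0.080 0.978
outer loop
vertex 2.599 2.74 2.717
vertex 1.895 2.27 2.618
vertex 2.638 1.893 2.794
endloop
endfacet
facet normal -0.903 -0.384 0.195
outer loop
vertex 1.895 2.27 2.618
vertex 1.749 2.188 1.783
vertex 2.113 1.552 2.216
endloop
endfacet
facet normal -0.511 -0.101 -0.853
outer loop
vertex 1.749 2.188 1.783
vertex 2.362 2.607 1.366
vertex 2.401 1.76 1.443
endloop
endfacet
facet normal 0.442 0.537 -0.718
outer loop
vertex 2.362 2.607 1.366
vertex 2.887 2.948 1.944
vertex 3.105 2.23 1.542
endloop
endfacet
facet normal 0.640 0.648 0.413
outer loop
vertex 2.887 2.948 1.944
vertex 2.599 2.74 2.717
vertex 3.251 2.312 2.377
endloop
endfacet
facet normal 0.104 -0.895 0.434
outer loop
vertex 2.951 1.577 2.067
vertex 2.638 1.893 2.794
vertex 2.113 1.552 2.216
endloop
endfacet
facet normal -0.019 -0.964 -0.266
outer loop
vertex 2.951 1.577 2.067
vertex 2.113 1.552 2.216
vertex 2.401 1.76 1.443
endloop
endfacet
facet normal 0.495 -0.612 -0.616
outer loop
vertex 2.951 1.577 2.067
vertex 2.401 1.76 1.443
vertex 3.105 2.23 1.542
endloop
endfacet
facet normal 0.936 -0.327 -0.132
outer loop
vertex 2.951 1.577 2.067
vertex 3.105 2.23 1.542
vertex 3.251 2.312 2.377
endloop
endfacet
facet normal 0.694 -0.501 0.517
outer loop
vertex 2.951 1.577 2.067
vertex 3.251 2.312 2.377
vertex 2.638 1.893 2.794
endloop
endfacet
facet normal -0.442 -0.537 0.718
outer loop
vertex 2.113 1.552 2.216
vertex 2.638 1.893 2.794
vertex 1.895 2.27 2.618
endloop
endfacet
facet normal -0.640 -0.648 -0.413
outer loop
vertex 2.401 1.76 1.443
vertex 2.113 1.552 2.216
vertex 1.749 2.188 1.783
endloop
endfacet
facet normal 0.191 -0.080 -0.978
outer loop
vertex 3.105 2.23 1.542
vertex 2.401 1.76 1.443
vertex 2.362 2.607 1.366
endloop
endfacet
facet normal 0.903 0.384 -0.195
outer loop
vertex 3.251 2.312 2.377
vertex 3.105 2.23 1.542
vertex 2.887 2.948 1.944
endloop
endfacet
facet normal 0.511 0.101 0.853
outer loop
vertex 2.638 1.893 2.794
vertex 3.251 2.312 2.377
vertex 2.599 2.74 2.717
endloop
endfacet
facet normal -0.577 0.108 -0.810
outer loop
vertex -3.145 -0.164 -3.642
vertex -3.393 0.984 -3.313
vertex -1.594 0.463 -4.663
endloop
endfacet
facet normal 0.203 -0.941 -0.269
outer loop
vertex -1.127 0.376 -4.007
vertex -3.145 -0.164 -3.642
vertex -1.594 0.463 -4.663
endloop
endfacet
facet normal -0.577 0.108 -0.810
outer loop
vertex -1.594 0.463 -4.663
vertex -3.393 0.984 -3.313
vertex -1.842 1.611 -4.334
endloop
endfacet
facet normal 0.791 0.320 -0.521
outer loop
vertex -1.842 1.611 -4.334
vertex -1.127 0.376 -4.007
vertex -1.594 0.463 -4.663
endloop
endfacet
facet normal -0.791 -0.320 0.521
outer loop
vertex -3.145 -0.164 -3.642
vertex -2.926 0.897 -2.657
vertex -3.393 0.984 -3.313
endloop
endfacet
facet normal 0.203 -0.941 -0.269
outer loop
vertex -2.678 -0.251 -2.986
vertex -3.145 -0.164 -3.642
vertex -1.127 0.376 -4.007
endloop
endfacet
facet normal -0.791 -0.320 0.521
outer loop
vertex -2.678 -0.251 -2.986
vertex -2.926 0.897 -2.657
vertex -3.145 -0.164 -3.642
endloop
endfacet
facet normal -0.203 0.941 0.269
outer loop
vertex -3.393 0.984 -3.313
vertex -2.926 0.897 -2.657
vertex -1.842 1.611 -4.334
endloop
endfacet
facet normal 0.791 0.320 -0.521
outer loop
vertex -1.375 1.524 -3.678
vertex -1.127 0.376 -4.007
vertex -1.842 1.611 -4.334
endloop
endfacet
facet normal -0.203 0.941 0.269
outer loop
vertex -1.842 1.611 -4.334
vertex -2.926 0.897 -2.657
vertex -1.375 1.524 -3.678
endloop
endfacet
facet normal 0.577 -0.108 0.810
outer loop
vertex -1.375 1.524 -3.678
vertex -2.678 -0.251 -2.986
vertex -1.127 0.376 -4.007
endloop
endfacet
facet normal 0.577 -0.108 0.810
outer loop
vertex -2.926 0.897 -2.657
vertex -2.678 -0.251 -2.986
vertex -1.375 1.524 -3.678
endloop
endfacet

endsolid


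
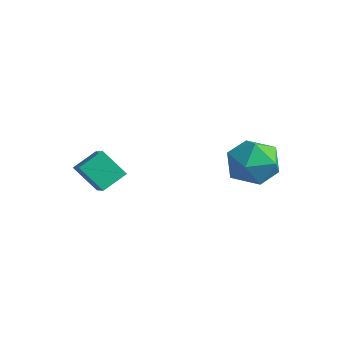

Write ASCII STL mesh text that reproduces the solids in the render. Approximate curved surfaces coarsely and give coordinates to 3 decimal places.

solid 
facet normal -0.172 0.485 0.857
outer loop
vertex 2.81 3.94 -1.444
vertex 1.973 3.487 -1.355
vertex 2.766 3.105 -0.98
endloop
endfacet
facet normal 0.529 0.391 0.753
outer loop
vertex 2.81 3.94 -1.444
vertex 2.766 3.105 -0.98
vertex 3.49 3.281 -1.58
endloop
endfacet
facet normal 0.703 0.698 0.134
outer loop
vertex 2.81 3.94 -1.444
vertex 3.49 3.281 -1.58
vertex 3.145 3.772 -2.325
endloop
endfacet
facet normal 0.113 0.983 -0.145
outer loop
vertex 2.81 3.94 -1.444
vertex 3.145 3.772 -2.325
vertex 2.207 3.9 -2.186
endloop
endfacet
facet normal -0.429 0.851 0.302
outer loop
vertex 2.81 3.94 -1.444
vertex 2.207 3.9 -2.186
vertex 1.973 3.487 -1.355
endloop
endfacet
facet normal 0.650 -0.310 0.694
outer loop
vertex 3.49 3.281 -1.58
vertex 2.766 3.105 -0.98
vertex 3.073 2.42 -1.574
endloop
endfacet
facet normal -0.483 -0.157 0.862
outer loop
vertex 2.766 3.105 -0.98
vertex 1.973 3.487 -1.355
vertex 2.135 2.548 -1.435
endloop
endfacet
facet normal -0.899 0.435 -0.037
outer loop
vertex 1.973 3.487 -1.355
vertex 2.207 3.9 -2.186
vertex 1.79 3.039 -2.18
endloop
endfacet
facet normal -0.024 0.649 -0.761
outer loop
vertex 2.207 3.9 -2.186
vertex 3.145 3.772 -2.325
vertex 2.514 3.215 -2.78
endloop
endfacet
facet normal 0.933 0.187 -0.309
outer loop
vertex 3.145 3.772 -2.325
vertex 3.49 3.281 -1.58
vertex 3.307 2.833 -2.405
endloop
endfacet
facet normal -0.113 -0.983 0.145
outer loop
vertex 2.47 2.38 -2.316
vertex 3.073 2.42 -1.574
vertex 2.135 2.548 -1.435
endloop
endfacet
facet normal -0.703 -0.698 -0.134
outer loop
vertex 2.47 2.38 -2.316
vertex 2.135 2.548 -1.435
vertex 1.79 3.039 -2.18
endloop
endfacet
facet normal -0.529 -0.391 -0.753
outer loop
vertex 2.47 2.38 -2.316
vertex 1.79 3.039 -2.18
vertex 2.514 3.215 -2.78
endloop
endfacet
facet normal 0.172 -0.485 -0.857
outer loop
vertex 2.47 2.38 -2.316
vertex 2.514 3.215 -2.78
vertex 3.307 2.833 -2.405
endloop
endfacet
facet normal 0.429 -0.851 -0.302
outer loop
vertex 2.47 2.38 -2.316
vertex 3.307 2.833 -2.405
vertex 3.073 2.42 -1.574
endloop
endfacet
facet normal 0.024 -0.649 0.761
outer loop
vertex 2.135 2.548 -1.435
vertex 3.073 2.42 -1.574
vertex 2.766 3.105 -0.98
endloop
endfacet
facet normal -0.933 -0.187 0.309
outer loop
vertex 1.79 3.039 -2.18
vertex 2.135 2.548 -1.435
vertex 1.973 3.487 -1.355
endloop
endfacet
facet normal -0.650 0.310 -0.694
outer loop
vertex 2.514 3.215 -2.78
vertex 1.79 3.039 -2.18
vertex 2.207 3.9 -2.186
endloop
endfacet
facet normal 0.483 0.157 -0.862
outer loop
vertex 3.307 2.833 -2.405
vertex 2.514 3.215 -2.78
vertex 3.145 3.772 -2.325
endloop
endfacet
facet normal 0.899 -0.435 0.037
outer loop
vertex 3.073 2.42 -1.574
vertex 3.307 2.833 -2.405
vertex 3.49 3.281 -1.58
endloop
endfacet
facet normal -0.646 -0.293 0.705
outer loop
vertex -0.411 -1.151 -1.776
vertex -0.305 -0.318 -1.332
vertex -1.272 -0.717 -2.385
endloop
endfacet
facet normal -0.111 -0.877 -0.468
outer loop
vertex -0.535 -0.382 -3.188
vertex -0.411 -1.151 -1.776
vertex -1.272 -0.717 -2.385
endloop
endfacet
facet normal -0.646 -0.294 0.705
outer loop
vertex -1.272 -0.717 -2.385
vertex -0.305 -0.318 -1.332
vertex -1.166 0.116 -1.94
endloop
endfacet
facet normal -0.755 0.381 -0.534
outer loop
vertex -1.166 0.116 -1.94
vertex -0.535 -0.382 -3.188
vertex -1.272 -0.717 -2.385
endloop
endfacet
facet normal 0.755 -0.381 0.534
outer loop
vertex -0.411 -1.151 -1.776
vertex 0.432 0.017 -2.135
vertex -0.305 -0.318 -1.332
endloop
endfacet
facet normal -0.112 -0.877 -0.468
outer loop
vertex 0.326 -0.816 -2.58
vertex -0.411 -1.151 -1.776
vertex -0.535 -0.382 -3.188
endloop
endfacet
facet normal 0.755 -0.381 0.533
outer loop
vertex 0.326 -0.816 -2.58
vertex 0.432 0.017 -2.135
vertex -0.411 -1.151 -1.776
endloop
endfacet
facet normal 0.111 0.877 0.468
outer loop
vertex -0.305 -0.318 -1.332
vertex 0.432 0.017 -2.135
vertex -1.166 0.116 -1.94
endloop
endfacet
facet normal -0.755 0.381 -0.534
outer loop
vertex -0.429 0.451 -2.744
vertex -0.535 -0.382 -3.188
vertex -1.166 0.116 -1.94
endloop
endfacet
facet normal 0.111 0.877 0.467
outer loop
vertex -1.166 0.116 -1.94
vertex 0.432 0.017 -2.135
vertex -0.429 0.451 -2.744
endloop
endfacet
facet normal 0.646 0.294 -0.705
outer loop
vertex -0.429 0.451 -2.744
vertex 0.326 -0.816 -2.58
vertex -0.535 -0.382 -3.188
endloop
endfacet
facet normal 0.646 0.294 -0.704
outer loop
vertex 0.432 0.017 -2.135
vertex 0.326 -0.816 -2.58
vertex -0.429 0.451 -2.744
endloop
endfacet

endsolid


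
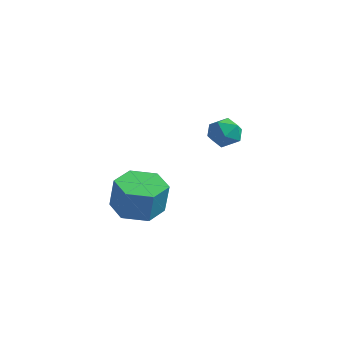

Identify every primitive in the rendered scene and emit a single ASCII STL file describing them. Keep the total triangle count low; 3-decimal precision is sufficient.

solid 
facet normal -0.222 0.937 0.269
outer loop
vertex 1.743 3.699 3.218
vertex 2.02 3.569 3.899
vertex 2.464 3.829 3.359
endloop
endfacet
facet normal -0.078 0.900 -0.429
outer loop
vertex 1.743 3.699 3.218
vertex 2.464 3.829 3.359
vertex 2.261 3.505 2.717
endloop
endfacet
facet normal -0.535 0.438 -0.723
outer loop
vertex 1.743 3.699 3.218
vertex 2.261 3.505 2.717
vertex 1.691 3.046 2.861
endloop
endfacet
facet normal -0.960 0.189 -0.206
outer loop
vertex 1.743 3.699 3.218
vertex 1.691 3.046 2.861
vertex 1.542 3.085 3.592
endloop
endfacet
facet normal -0.766 0.498 0.407
outer loop
vertex 1.743 3.699 3.218
vertex 1.542 3.085 3.592
vertex 2.02 3.569 3.899
endloop
endfacet
facet normal 0.581 0.638 -0.506
outer loop
vertex 2.261 3.505 2.717
vertex 2.464 3.829 3.359
vertex 2.858 3.255 3.088
endloop
endfacet
facet normal 0.351 0.698 0.625
outer loop
vertex 2.464 3.829 3.359
vertex 2.02 3.569 3.899
vertex 2.709 3.294 3.819
endloop
endfacet
facet normal -0.531 -0.012 0.847
outer loop
vertex 2.02 3.569 3.899
vertex 1.542 3.085 3.592
vertex 2.139 2.835 3.963
endloop
endfacet
facet normal -0.846 -0.512 -0.145
outer loop
vertex 1.542 3.085 3.592
vertex 1.691 3.046 2.861
vertex 1.936 2.511 3.321
endloop
endfacet
facet normal -0.158 -0.111 -0.981
outer loop
vertex 1.691 3.046 2.861
vertex 2.261 3.505 2.717
vertex 2.38 2.771 2.781
endloop
endfacet
facet normal 0.960 -0.189 0.206
outer loop
vertex 2.657 2.641 3.462
vertex 2.858 3.255 3.088
vertex 2.709 3.294 3.819
endloop
endfacet
facet normal 0.535 -0.438 0.723
outer loop
vertex 2.657 2.641 3.462
vertex 2.709 3.294 3.819
vertex 2.139 2.835 3.963
endloop
endfacet
facet normal 0.078 -0.900 0.429
outer loop
vertex 2.657 2.641 3.462
vertex 2.139 2.835 3.963
vertex 1.936 2.511 3.321
endloop
endfacet
facet normal 0.222 -0.937 -0.269
outer loop
vertex 2.657 2.641 3.462
vertex 1.936 2.511 3.321
vertex 2.38 2.771 2.781
endloop
endfacet
facet normal 0.766 -0.498 -0.407
outer loop
vertex 2.657 2.641 3.462
vertex 2.38 2.771 2.781
vertex 2.858 3.255 3.088
endloop
endfacet
facet normal 0.846 0.512 0.145
outer loop
vertex 2.709 3.294 3.819
vertex 2.858 3.255 3.088
vertex 2.464 3.829 3.359
endloop
endfacet
facet normal 0.158 0.111 0.981
outer loop
vertex 2.139 2.835 3.963
vertex 2.709 3.294 3.819
vertex 2.02 3.569 3.899
endloop
endfacet
facet normal -0.581 -0.638 0.506
outer loop
vertex 1.936 2.511 3.321
vertex 2.139 2.835 3.963
vertex 1.542 3.085 3.592
endloop
endfacet
facet normal -0.351 -0.698 -0.625
outer loop
vertex 2.38 2.771 2.781
vertex 1.936 2.511 3.321
vertex 1.691 3.046 2.861
endloop
endfacet
facet normal 0.531 0.012 -0.847
outer loop
vertex 2.858 3.255 3.088
vertex 2.38 2.771 2.781
vertex 2.261 3.505 2.717
endloop
endfacet
facet normal -0.229 0.072 -0.971
outer loop
vertex -1.367 3.914 -2.225
vertex -2.201 3.244 -2.078
vertex -2.339 4.309 -1.967
endloop
endfacet
facet normal 0.372 0.928 -0.019
outer loop
vertex -1.367 3.914 -2.225
vertex -2.339 4.309 -1.967
vertex -1.025 3.807 -0.768
endloop
endfacet
facet normal 0.372 0.928 -0.019
outer loop
vertex -1.025 3.807 -0.768
vertex -2.339 4.309 -1.967
vertex -1.997 4.202 -0.511
endloop
endfacet
facet normal 0.228 -0.072 0.971
outer loop
vertex -1.025 3.807 -0.768
vertex -1.997 4.202 -0.511
vertex -1.859 3.136 -0.622
endloop
endfacet
facet normal -0.228 0.072 -0.971
outer loop
vertex -2.339 4.309 -1.967
vertex -2.201 3.244 -2.078
vertex -3.173 3.639 -1.821
endloop
endfacet
facet normal -0.593 0.781 0.197
outer loop
vertex -2.339 4.309 -1.967
vertex -3.173 3.639 -1.821
vertex -1.997 4.202 -0.511
endloop
endfacet
facet normal -0.593 0.781 0.197
outer loop
vertex -1.997 4.202 -0.511
vertex -3.173 3.639 -1.821
vertex -2.831 3.531 -0.364
endloop
endfacet
facet normal 0.229 -0.071 0.971
outer loop
vertex -1.997 4.202 -0.511
vertex -2.831 3.531 -0.364
vertex -1.859 3.136 -0.622
endloop
endfacet
facet normal -0.228 0.072 -0.971
outer loop
vertex -3.173 3.639 -1.821
vertex -2.201 3.244 -2.078
vertex -3.035 2.573 -1.932
endloop
endfacet
facet normal -0.965 -0.147 0.216
outer loop
vertex -3.173 3.639 -1.821
vertex -3.035 2.573 -1.932
vertex -2.831 3.531 -0.364
endloop
endfacet
facet normal -0.965 -0.148 0.216
outer loop
vertex -2.831 3.531 -0.364
vertex -3.035 2.573 -1.932
vertex -2.693 2.466 -0.475
endloop
endfacet
facet normal 0.229 -0.072 0.971
outer loop
vertex -2.831 3.531 -0.364
vertex -2.693 2.466 -0.475
vertex -1.859 3.136 -0.622
endloop
endfacet
facet normal -0.228 0.072 -0.971
outer loop
vertex -3.035 2.573 -1.932
vertex -2.201 3.244 -2.078
vertex -2.063 2.178 -2.189
endloop
endfacet
facet normal -0.372 -0.928 0.019
outer loop
vertex -3.035 2.573 -1.932
vertex -2.063 2.178 -2.189
vertex -2.693 2.466 -0.475
endloop
endfacet
facet normal -0.372 -0.928 0.019
outer loop
vertex -2.693 2.466 -0.475
vertex -2.063 2.178 -2.189
vertex -1.721 2.071 -0.733
endloop
endfacet
facet normal 0.229 -0.072 0.971
outer loop
vertex -2.693 2.466 -0.475
vertex -1.721 2.071 -0.733
vertex -1.859 3.136 -0.622
endloop
endfacet
facet normal -0.229 0.071 -0.971
outer loop
vertex -2.063 2.178 -2.189
vertex -2.201 3.244 -2.078
vertex -1.229 2.849 -2.336
endloop
endfacet
facet normal 0.593 -0.781 -0.197
outer loop
vertex -2.063 2.178 -2.189
vertex -1.229 2.849 -2.336
vertex -1.721 2.071 -0.733
endloop
endfacet
facet normal 0.593 -0.781 -0.197
outer loop
vertex -1.721 2.071 -0.733
vertex -1.229 2.849 -2.336
vertex -0.887 2.741 -0.879
endloop
endfacet
facet normal 0.228 -0.072 0.971
outer loop
vertex -1.721 2.071 -0.733
vertex -0.887 2.741 -0.879
vertex -1.859 3.136 -0.622
endloop
endfacet
facet normal -0.229 0.072 -0.971
outer loop
vertex -1.229 2.849 -2.336
vertex -2.201 3.244 -2.078
vertex -1.367 3.914 -2.225
endloop
endfacet
facet normal 0.965 0.148 -0.216
outer loop
vertex -1.229 2.849 -2.336
vertex -1.367 3.914 -2.225
vertex -0.887 2.741 -0.879
endloop
endfacet
facet normal 0.965 0.147 -0.216
outer loop
vertex -0.887 2.741 -0.879
vertex -1.367 3.914 -2.225
vertex -1.025 3.807 -0.768
endloop
endfacet
facet normal 0.228 -0.072 0.971
outer loop
vertex -0.887 2.741 -0.879
vertex -1.025 3.807 -0.768
vertex -1.859 3.136 -0.622
endloop
endfacet

endsolid
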